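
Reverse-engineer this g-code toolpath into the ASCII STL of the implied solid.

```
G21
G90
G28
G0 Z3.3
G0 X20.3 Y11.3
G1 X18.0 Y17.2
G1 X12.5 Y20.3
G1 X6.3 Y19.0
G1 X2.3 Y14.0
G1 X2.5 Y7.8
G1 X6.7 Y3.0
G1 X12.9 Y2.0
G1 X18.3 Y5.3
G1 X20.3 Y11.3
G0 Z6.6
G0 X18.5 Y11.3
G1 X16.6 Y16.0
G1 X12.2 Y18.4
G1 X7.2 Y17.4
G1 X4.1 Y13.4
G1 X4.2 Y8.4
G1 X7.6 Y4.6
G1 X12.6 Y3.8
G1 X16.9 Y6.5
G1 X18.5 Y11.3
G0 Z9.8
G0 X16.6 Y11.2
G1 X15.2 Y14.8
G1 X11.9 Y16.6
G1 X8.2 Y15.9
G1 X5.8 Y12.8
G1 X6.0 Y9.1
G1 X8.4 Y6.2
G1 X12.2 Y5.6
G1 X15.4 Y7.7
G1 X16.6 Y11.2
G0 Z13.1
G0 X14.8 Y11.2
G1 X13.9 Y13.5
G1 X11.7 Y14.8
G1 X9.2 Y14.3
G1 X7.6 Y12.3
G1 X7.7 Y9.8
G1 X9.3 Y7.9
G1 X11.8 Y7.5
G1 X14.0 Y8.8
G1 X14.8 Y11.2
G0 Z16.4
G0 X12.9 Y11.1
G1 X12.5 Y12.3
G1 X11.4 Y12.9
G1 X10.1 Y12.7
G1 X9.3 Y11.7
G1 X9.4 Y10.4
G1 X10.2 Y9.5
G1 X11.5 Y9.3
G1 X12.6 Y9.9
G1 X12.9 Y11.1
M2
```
solid part
  facet normal 0.0000 0.0000 -1.0000
    outer loop
      vertex 12.8 22.1 0.0
      vertex 19.4 18.4 0.0
      vertex 22.2 11.4 0.0
    endloop
  endfacet
  facet normal 0.0000 0.0000 -1.0000
    outer loop
      vertex 5.3 20.6 0.0
      vertex 12.8 22.1 0.0
      vertex 22.2 11.4 0.0
    endloop
  endfacet
  facet normal 0.0000 0.0000 -1.0000
    outer loop
      vertex 0.6 14.6 0.0
      vertex 5.3 20.6 0.0
      vertex 22.2 11.4 0.0
    endloop
  endfacet
  facet normal 0.0000 0.0000 -1.0000
    outer loop
      vertex 0.8 7.1 0.0
      vertex 0.6 14.6 0.0
      vertex 22.2 11.4 0.0
    endloop
  endfacet
  facet normal 0.0000 0.0000 -1.0000
    outer loop
      vertex 5.8 1.4 0.0
      vertex 0.8 7.1 0.0
      vertex 22.2 11.4 0.0
    endloop
  endfacet
  facet normal 0.0000 0.0000 -1.0000
    outer loop
      vertex 13.3 0.2 0.0
      vertex 5.8 1.4 0.0
      vertex 22.2 11.4 0.0
    endloop
  endfacet
  facet normal 0.0000 0.0000 -1.0000
    outer loop
      vertex 19.8 4.2 0.0
      vertex 13.3 0.2 0.0
      vertex 22.2 11.4 0.0
    endloop
  endfacet
  facet normal 0.8208 0.3283 0.4675
    outer loop
      vertex 22.2 11.4 0.0
      vertex 19.4 18.4 0.0
      vertex 11.1 11.1 19.7
    endloop
  endfacet
  facet normal 0.4322 0.7710 0.4678
    outer loop
      vertex 19.4 18.4 0.0
      vertex 12.8 22.1 0.0
      vertex 11.1 11.1 19.7
    endloop
  endfacet
  facet normal -0.1732 0.8662 0.4687
    outer loop
      vertex 12.8 22.1 0.0
      vertex 5.3 20.6 0.0
      vertex 11.1 11.1 19.7
    endloop
  endfacet
  facet normal -0.6958 0.5451 0.4677
    outer loop
      vertex 5.3 20.6 0.0
      vertex 0.6 14.6 0.0
      vertex 11.1 11.1 19.7
    endloop
  endfacet
  facet normal -0.8840 -0.0236 0.4670
    outer loop
      vertex 0.6 14.6 0.0
      vertex 0.8 7.1 0.0
      vertex 11.1 11.1 19.7
    endloop
  endfacet
  facet normal -0.6651 -0.5834 0.4662
    outer loop
      vertex 0.8 7.1 0.0
      vertex 5.8 1.4 0.0
      vertex 11.1 11.1 19.7
    endloop
  endfacet
  facet normal -0.1397 -0.8729 0.4674
    outer loop
      vertex 5.8 1.4 0.0
      vertex 13.3 0.2 0.0
      vertex 11.1 11.1 19.7
    endloop
  endfacet
  facet normal 0.4631 -0.7526 0.4681
    outer loop
      vertex 13.3 0.2 0.0
      vertex 19.8 4.2 0.0
      vertex 11.1 11.1 19.7
    endloop
  endfacet
  facet normal 0.8383 -0.2794 0.4681
    outer loop
      vertex 19.8 4.2 0.0
      vertex 22.2 11.4 0.0
      vertex 11.1 11.1 19.7
    endloop
  endfacet
endsolid part

The G0 Z moves step by Δz≈3.3 mm. The G1 loops shrink linearly with z, so the solid tapers from its base footprint up to z≈19.7. Closing with a flat bottom cap and the tapered top and triangulating gives 16 facets — a regular 9-sided pyramid, base circumscribed radius ≈ 11.1 mm, apex at z ≈ 19.7 mm.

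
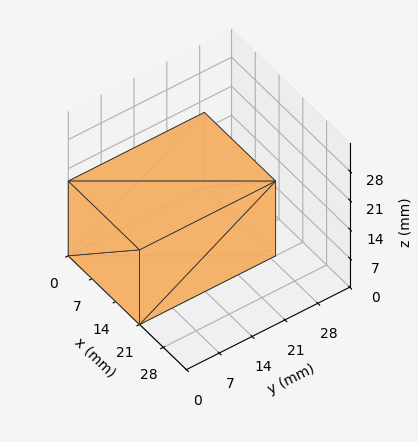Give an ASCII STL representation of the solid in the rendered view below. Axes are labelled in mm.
Reading the render: the shape is a rectangular box, roughly 21 × 29 mm footprint and 18 mm tall (dimensions read to the nearest mm from the axis ticks). For the STL, each face is triangulated and given an outward normal.

solid part
  facet normal 0.0000 0.0000 -1.0000
    outer loop
      vertex 21.00 29.00 0.00
      vertex 21.00 0.00 0.00
      vertex 0.00 0.00 0.00
    endloop
  endfacet
  facet normal 0.0000 0.0000 -1.0000
    outer loop
      vertex 0.00 29.00 0.00
      vertex 21.00 29.00 0.00
      vertex 0.00 0.00 0.00
    endloop
  endfacet
  facet normal 0.0000 0.0000 1.0000
    outer loop
      vertex 0.00 0.00 18.00
      vertex 21.00 0.00 18.00
      vertex 21.00 29.00 18.00
    endloop
  endfacet
  facet normal 0.0000 0.0000 1.0000
    outer loop
      vertex 0.00 0.00 18.00
      vertex 21.00 29.00 18.00
      vertex 0.00 29.00 18.00
    endloop
  endfacet
  facet normal 0.0000 -1.0000 0.0000
    outer loop
      vertex 0.00 0.00 0.00
      vertex 21.00 0.00 0.00
      vertex 21.00 0.00 18.00
    endloop
  endfacet
  facet normal 0.0000 -1.0000 0.0000
    outer loop
      vertex 0.00 0.00 0.00
      vertex 21.00 0.00 18.00
      vertex 0.00 0.00 18.00
    endloop
  endfacet
  facet normal 0.0000 1.0000 0.0000
    outer loop
      vertex 21.00 29.00 18.00
      vertex 21.00 29.00 0.00
      vertex 0.00 29.00 0.00
    endloop
  endfacet
  facet normal 0.0000 1.0000 0.0000
    outer loop
      vertex 0.00 29.00 18.00
      vertex 21.00 29.00 18.00
      vertex 0.00 29.00 0.00
    endloop
  endfacet
  facet normal -1.0000 0.0000 0.0000
    outer loop
      vertex 0.00 29.00 18.00
      vertex 0.00 29.00 0.00
      vertex 0.00 0.00 0.00
    endloop
  endfacet
  facet normal -1.0000 0.0000 0.0000
    outer loop
      vertex 0.00 0.00 18.00
      vertex 0.00 29.00 18.00
      vertex 0.00 0.00 0.00
    endloop
  endfacet
  facet normal 1.0000 0.0000 0.0000
    outer loop
      vertex 21.00 0.00 0.00
      vertex 21.00 29.00 0.00
      vertex 21.00 29.00 18.00
    endloop
  endfacet
  facet normal 1.0000 0.0000 0.0000
    outer loop
      vertex 21.00 0.00 0.00
      vertex 21.00 29.00 18.00
      vertex 21.00 0.00 18.00
    endloop
  endfacet
endsolid part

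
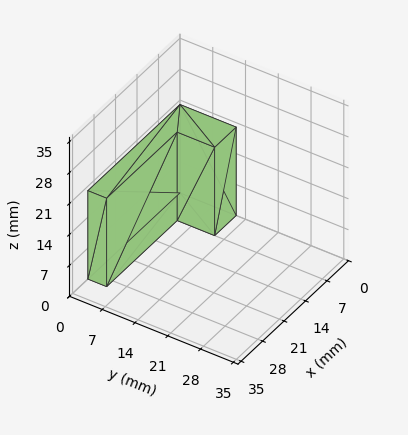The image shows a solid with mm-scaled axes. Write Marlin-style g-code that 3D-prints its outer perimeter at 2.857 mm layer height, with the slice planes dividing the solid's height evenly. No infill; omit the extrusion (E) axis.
Reading the render: the shape is an L-shaped prism: outer 30 × 12 mm, arm thicknesses ≈ 4 mm (horizontal) and 7 mm (vertical), extruded 20 mm in z (dimensions read to the nearest mm from the axis ticks). For the g-code, the solid's height is divided into equal slices at the stated Δz and each level perimeter traced with G1 moves after a G0 lift.

; perimeter-only toolpath
G21 ; units = mm
G90 ; absolute positioning
G28 ; home
; layer 1
G0 Z2.857
G0 X0.000 Y0.000
G1 X30.000 Y0.000
G1 X30.000 Y4.000
G1 X7.000 Y4.000
G1 X7.000 Y12.000
G1 X0.000 Y12.000
G1 X0.000 Y0.000
; layer 2
G0 Z5.714
G0 X0.000 Y0.000
G1 X30.000 Y0.000
G1 X30.000 Y4.000
G1 X7.000 Y4.000
G1 X7.000 Y12.000
G1 X0.000 Y12.000
G1 X0.000 Y0.000
; layer 3
G0 Z8.571
G0 X0.000 Y0.000
G1 X30.000 Y0.000
G1 X30.000 Y4.000
G1 X7.000 Y4.000
G1 X7.000 Y12.000
G1 X0.000 Y12.000
G1 X0.000 Y0.000
; layer 4
G0 Z11.429
G0 X0.000 Y0.000
G1 X30.000 Y0.000
G1 X30.000 Y4.000
G1 X7.000 Y4.000
G1 X7.000 Y12.000
G1 X0.000 Y12.000
G1 X0.000 Y0.000
; layer 5
G0 Z14.286
G0 X0.000 Y0.000
G1 X30.000 Y0.000
G1 X30.000 Y4.000
G1 X7.000 Y4.000
G1 X7.000 Y12.000
G1 X0.000 Y12.000
G1 X0.000 Y0.000
; layer 6
G0 Z17.143
G0 X0.000 Y0.000
G1 X30.000 Y0.000
G1 X30.000 Y4.000
G1 X7.000 Y4.000
G1 X7.000 Y12.000
G1 X0.000 Y12.000
G1 X0.000 Y0.000
; layer 7
G0 Z20.000
G0 X0.000 Y0.000
G1 X30.000 Y0.000
G1 X30.000 Y4.000
G1 X7.000 Y4.000
G1 X7.000 Y12.000
G1 X0.000 Y12.000
G1 X0.000 Y0.000
M2 ; end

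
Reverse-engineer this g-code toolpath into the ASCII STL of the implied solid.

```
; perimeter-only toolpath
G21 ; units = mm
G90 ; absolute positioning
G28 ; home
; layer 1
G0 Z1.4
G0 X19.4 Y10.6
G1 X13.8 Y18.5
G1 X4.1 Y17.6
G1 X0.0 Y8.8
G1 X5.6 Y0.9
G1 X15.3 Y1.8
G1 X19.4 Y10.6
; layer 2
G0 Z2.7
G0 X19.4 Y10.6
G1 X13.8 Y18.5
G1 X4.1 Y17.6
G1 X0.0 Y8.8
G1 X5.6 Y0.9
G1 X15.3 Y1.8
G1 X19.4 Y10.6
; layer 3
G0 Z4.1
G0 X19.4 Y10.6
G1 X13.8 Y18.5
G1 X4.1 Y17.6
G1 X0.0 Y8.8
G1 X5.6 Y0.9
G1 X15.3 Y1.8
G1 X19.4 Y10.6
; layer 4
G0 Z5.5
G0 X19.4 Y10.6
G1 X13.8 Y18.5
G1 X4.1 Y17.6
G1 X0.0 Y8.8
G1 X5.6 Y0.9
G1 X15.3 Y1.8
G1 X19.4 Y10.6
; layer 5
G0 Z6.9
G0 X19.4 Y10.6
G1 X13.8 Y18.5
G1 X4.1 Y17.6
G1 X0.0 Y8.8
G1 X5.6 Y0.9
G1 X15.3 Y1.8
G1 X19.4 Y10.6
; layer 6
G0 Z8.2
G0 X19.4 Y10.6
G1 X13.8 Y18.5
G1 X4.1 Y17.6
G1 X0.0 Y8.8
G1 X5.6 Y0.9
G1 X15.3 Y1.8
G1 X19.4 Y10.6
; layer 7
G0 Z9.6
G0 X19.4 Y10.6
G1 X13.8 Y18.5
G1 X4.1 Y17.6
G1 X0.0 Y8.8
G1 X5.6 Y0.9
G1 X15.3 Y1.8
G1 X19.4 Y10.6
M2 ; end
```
solid part
  facet normal 0.0000 0.0000 -1.0000
    outer loop
      vertex 4.1 17.6 0.0
      vertex 13.8 18.5 0.0
      vertex 19.4 10.6 0.0
    endloop
  endfacet
  facet normal 0.0000 0.0000 -1.0000
    outer loop
      vertex 0.0 8.8 0.0
      vertex 4.1 17.6 0.0
      vertex 19.4 10.6 0.0
    endloop
  endfacet
  facet normal 0.0000 0.0000 -1.0000
    outer loop
      vertex 5.6 0.9 0.0
      vertex 0.0 8.8 0.0
      vertex 19.4 10.6 0.0
    endloop
  endfacet
  facet normal 0.0000 0.0000 -1.0000
    outer loop
      vertex 15.3 1.8 0.0
      vertex 5.6 0.9 0.0
      vertex 19.4 10.6 0.0
    endloop
  endfacet
  facet normal 0.0000 0.0000 1.0000
    outer loop
      vertex 19.4 10.6 9.6
      vertex 13.8 18.5 9.6
      vertex 4.1 17.6 9.6
    endloop
  endfacet
  facet normal 0.0000 0.0000 1.0000
    outer loop
      vertex 19.4 10.6 9.6
      vertex 4.1 17.6 9.6
      vertex 0.0 8.8 9.6
    endloop
  endfacet
  facet normal 0.0000 0.0000 1.0000
    outer loop
      vertex 19.4 10.6 9.6
      vertex 0.0 8.8 9.6
      vertex 5.6 0.9 9.6
    endloop
  endfacet
  facet normal 0.0000 0.0000 1.0000
    outer loop
      vertex 19.4 10.6 9.6
      vertex 5.6 0.9 9.6
      vertex 15.3 1.8 9.6
    endloop
  endfacet
  facet normal 0.8158 0.5783 0.0000
    outer loop
      vertex 19.4 10.6 0.0
      vertex 13.8 18.5 0.0
      vertex 13.8 18.5 9.6
    endloop
  endfacet
  facet normal 0.8158 0.5783 0.0000
    outer loop
      vertex 19.4 10.6 0.0
      vertex 13.8 18.5 9.6
      vertex 19.4 10.6 9.6
    endloop
  endfacet
  facet normal -0.0924 0.9957 0.0000
    outer loop
      vertex 13.8 18.5 0.0
      vertex 4.1 17.6 0.0
      vertex 4.1 17.6 9.6
    endloop
  endfacet
  facet normal -0.0924 0.9957 0.0000
    outer loop
      vertex 13.8 18.5 0.0
      vertex 4.1 17.6 9.6
      vertex 13.8 18.5 9.6
    endloop
  endfacet
  facet normal -0.9064 0.4223 0.0000
    outer loop
      vertex 4.1 17.6 0.0
      vertex 0.0 8.8 0.0
      vertex 0.0 8.8 9.6
    endloop
  endfacet
  facet normal -0.9064 0.4223 0.0000
    outer loop
      vertex 4.1 17.6 0.0
      vertex 0.0 8.8 9.6
      vertex 4.1 17.6 9.6
    endloop
  endfacet
  facet normal -0.8158 -0.5783 0.0000
    outer loop
      vertex 0.0 8.8 0.0
      vertex 5.6 0.9 0.0
      vertex 5.6 0.9 9.6
    endloop
  endfacet
  facet normal -0.8158 -0.5783 0.0000
    outer loop
      vertex 0.0 8.8 0.0
      vertex 5.6 0.9 9.6
      vertex 0.0 8.8 9.6
    endloop
  endfacet
  facet normal 0.0924 -0.9957 0.0000
    outer loop
      vertex 5.6 0.9 0.0
      vertex 15.3 1.8 0.0
      vertex 15.3 1.8 9.6
    endloop
  endfacet
  facet normal 0.0924 -0.9957 0.0000
    outer loop
      vertex 5.6 0.9 0.0
      vertex 15.3 1.8 9.6
      vertex 5.6 0.9 9.6
    endloop
  endfacet
  facet normal 0.9064 -0.4223 0.0000
    outer loop
      vertex 15.3 1.8 0.0
      vertex 19.4 10.6 0.0
      vertex 19.4 10.6 9.6
    endloop
  endfacet
  facet normal 0.9064 -0.4223 0.0000
    outer loop
      vertex 15.3 1.8 0.0
      vertex 19.4 10.6 9.6
      vertex 15.3 1.8 9.6
    endloop
  endfacet
endsolid part

The G0 Z moves step by Δz≈1.4 mm. Every layer's G1 loop is the same polygon, so the solid is a straight extrusion of it from z=0 to z≈9.6. Closing with flat bottom and top caps and triangulating gives 20 facets — a regular 6-sided prism (a cylinder approximated with 6 flat sides), circumscribed radius ≈ 9.7 mm, height ≈ 9.6 mm.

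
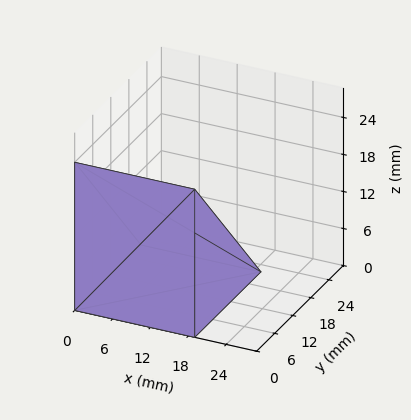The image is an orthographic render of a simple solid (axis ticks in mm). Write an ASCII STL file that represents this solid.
Reading the render: the shape is a wedge (ramp): 19 × 22 mm base, rising to 24 mm along the y=0 edge and sloping linearly to z=0 at y=22 (dimensions read to the nearest mm from the axis ticks). For the STL, each face is triangulated and given an outward normal.

solid part
  facet normal 0.0000 0.0000 -1.0000
    outer loop
      vertex 19.00 22.00 0.00
      vertex 19.00 0.00 0.00
      vertex 0.00 0.00 0.00
    endloop
  endfacet
  facet normal 0.0000 0.0000 -1.0000
    outer loop
      vertex 0.00 22.00 0.00
      vertex 19.00 22.00 0.00
      vertex 0.00 0.00 0.00
    endloop
  endfacet
  facet normal 0.0000 -1.0000 0.0000
    outer loop
      vertex 0.00 0.00 0.00
      vertex 19.00 0.00 0.00
      vertex 19.00 0.00 24.00
    endloop
  endfacet
  facet normal 0.0000 -1.0000 0.0000
    outer loop
      vertex 0.00 0.00 0.00
      vertex 19.00 0.00 24.00
      vertex 0.00 0.00 24.00
    endloop
  endfacet
  facet normal 0.0000 0.7372 0.6757
    outer loop
      vertex 0.00 0.00 24.00
      vertex 19.00 0.00 24.00
      vertex 19.00 22.00 0.00
    endloop
  endfacet
  facet normal 0.0000 0.7372 0.6757
    outer loop
      vertex 0.00 0.00 24.00
      vertex 19.00 22.00 0.00
      vertex 0.00 22.00 0.00
    endloop
  endfacet
  facet normal -1.0000 0.0000 0.0000
    outer loop
      vertex 0.00 0.00 24.00
      vertex 0.00 22.00 0.00
      vertex 0.00 0.00 0.00
    endloop
  endfacet
  facet normal 1.0000 0.0000 0.0000
    outer loop
      vertex 19.00 0.00 0.00
      vertex 19.00 22.00 0.00
      vertex 19.00 0.00 24.00
    endloop
  endfacet
endsolid part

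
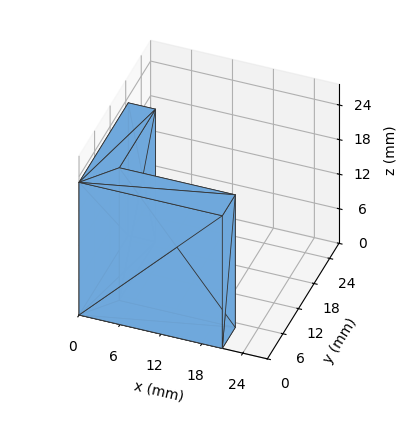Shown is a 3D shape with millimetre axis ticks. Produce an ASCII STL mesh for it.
Reading the render: the shape is an L-shaped prism: outer 21 × 19 mm, arm thicknesses ≈ 5 mm (horizontal) and 4 mm (vertical), extruded 23 mm in z (dimensions read to the nearest mm from the axis ticks). For the STL, each face is triangulated and given an outward normal.

solid part
  facet normal 0.0000 0.0000 -1.0000
    outer loop
      vertex 21.0 5.0 0.0
      vertex 21.0 0.0 0.0
      vertex 0.0 0.0 0.0
    endloop
  endfacet
  facet normal 0.0000 0.0000 -1.0000
    outer loop
      vertex 4.0 5.0 0.0
      vertex 21.0 5.0 0.0
      vertex 0.0 0.0 0.0
    endloop
  endfacet
  facet normal 0.0000 0.0000 -1.0000
    outer loop
      vertex 4.0 19.0 0.0
      vertex 4.0 5.0 0.0
      vertex 0.0 0.0 0.0
    endloop
  endfacet
  facet normal 0.0000 0.0000 -1.0000
    outer loop
      vertex 0.0 19.0 0.0
      vertex 4.0 19.0 0.0
      vertex 0.0 0.0 0.0
    endloop
  endfacet
  facet normal 0.0000 0.0000 1.0000
    outer loop
      vertex 0.0 0.0 23.0
      vertex 21.0 0.0 23.0
      vertex 21.0 5.0 23.0
    endloop
  endfacet
  facet normal 0.0000 0.0000 1.0000
    outer loop
      vertex 0.0 0.0 23.0
      vertex 21.0 5.0 23.0
      vertex 4.0 5.0 23.0
    endloop
  endfacet
  facet normal 0.0000 0.0000 1.0000
    outer loop
      vertex 0.0 0.0 23.0
      vertex 4.0 5.0 23.0
      vertex 4.0 19.0 23.0
    endloop
  endfacet
  facet normal 0.0000 0.0000 1.0000
    outer loop
      vertex 0.0 0.0 23.0
      vertex 4.0 19.0 23.0
      vertex 0.0 19.0 23.0
    endloop
  endfacet
  facet normal 0.0000 -1.0000 0.0000
    outer loop
      vertex 0.0 0.0 0.0
      vertex 21.0 0.0 0.0
      vertex 21.0 0.0 23.0
    endloop
  endfacet
  facet normal 0.0000 -1.0000 0.0000
    outer loop
      vertex 0.0 0.0 0.0
      vertex 21.0 0.0 23.0
      vertex 0.0 0.0 23.0
    endloop
  endfacet
  facet normal 1.0000 0.0000 0.0000
    outer loop
      vertex 21.0 0.0 0.0
      vertex 21.0 5.0 0.0
      vertex 21.0 5.0 23.0
    endloop
  endfacet
  facet normal 1.0000 0.0000 0.0000
    outer loop
      vertex 21.0 0.0 0.0
      vertex 21.0 5.0 23.0
      vertex 21.0 0.0 23.0
    endloop
  endfacet
  facet normal 0.0000 1.0000 0.0000
    outer loop
      vertex 21.0 5.0 0.0
      vertex 4.0 5.0 0.0
      vertex 4.0 5.0 23.0
    endloop
  endfacet
  facet normal 0.0000 1.0000 0.0000
    outer loop
      vertex 21.0 5.0 0.0
      vertex 4.0 5.0 23.0
      vertex 21.0 5.0 23.0
    endloop
  endfacet
  facet normal 1.0000 0.0000 0.0000
    outer loop
      vertex 4.0 5.0 0.0
      vertex 4.0 19.0 0.0
      vertex 4.0 19.0 23.0
    endloop
  endfacet
  facet normal 1.0000 0.0000 0.0000
    outer loop
      vertex 4.0 5.0 0.0
      vertex 4.0 19.0 23.0
      vertex 4.0 5.0 23.0
    endloop
  endfacet
  facet normal 0.0000 1.0000 0.0000
    outer loop
      vertex 4.0 19.0 0.0
      vertex 0.0 19.0 0.0
      vertex 0.0 19.0 23.0
    endloop
  endfacet
  facet normal 0.0000 1.0000 0.0000
    outer loop
      vertex 4.0 19.0 0.0
      vertex 0.0 19.0 23.0
      vertex 4.0 19.0 23.0
    endloop
  endfacet
  facet normal -1.0000 0.0000 0.0000
    outer loop
      vertex 0.0 19.0 0.0
      vertex 0.0 0.0 0.0
      vertex 0.0 0.0 23.0
    endloop
  endfacet
  facet normal -1.0000 0.0000 0.0000
    outer loop
      vertex 0.0 19.0 0.0
      vertex 0.0 0.0 23.0
      vertex 0.0 19.0 23.0
    endloop
  endfacet
endsolid part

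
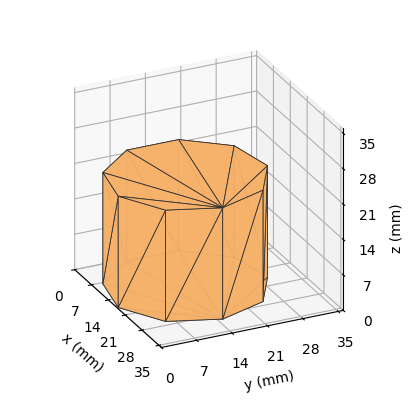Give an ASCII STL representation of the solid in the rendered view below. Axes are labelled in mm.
Reading the render: the shape is a regular 9-sided prism (a cylinder approximated with 9 flat sides), circumscribed radius ≈ 15 mm, height ≈ 22 mm (dimensions read to the nearest mm from the axis ticks). For the STL, each face is triangulated and given an outward normal.

solid part
  facet normal 0.0000 0.0000 -1.0000
    outer loop
      vertex 17.605 29.772 0.000
      vertex 26.491 24.642 0.000
      vertex 30.000 15.000 0.000
    endloop
  endfacet
  facet normal 0.0000 0.0000 -1.0000
    outer loop
      vertex 7.500 27.990 0.000
      vertex 17.605 29.772 0.000
      vertex 30.000 15.000 0.000
    endloop
  endfacet
  facet normal 0.0000 0.0000 -1.0000
    outer loop
      vertex 0.905 20.130 0.000
      vertex 7.500 27.990 0.000
      vertex 30.000 15.000 0.000
    endloop
  endfacet
  facet normal 0.0000 0.0000 -1.0000
    outer loop
      vertex 0.905 9.870 0.000
      vertex 0.905 20.130 0.000
      vertex 30.000 15.000 0.000
    endloop
  endfacet
  facet normal 0.0000 0.0000 -1.0000
    outer loop
      vertex 7.500 2.010 0.000
      vertex 0.905 9.870 0.000
      vertex 30.000 15.000 0.000
    endloop
  endfacet
  facet normal 0.0000 0.0000 -1.0000
    outer loop
      vertex 17.605 0.228 0.000
      vertex 7.500 2.010 0.000
      vertex 30.000 15.000 0.000
    endloop
  endfacet
  facet normal 0.0000 0.0000 -1.0000
    outer loop
      vertex 26.491 5.358 0.000
      vertex 17.605 0.228 0.000
      vertex 30.000 15.000 0.000
    endloop
  endfacet
  facet normal 0.0000 0.0000 1.0000
    outer loop
      vertex 30.000 15.000 22.000
      vertex 26.491 24.642 22.000
      vertex 17.605 29.772 22.000
    endloop
  endfacet
  facet normal 0.0000 0.0000 1.0000
    outer loop
      vertex 30.000 15.000 22.000
      vertex 17.605 29.772 22.000
      vertex 7.500 27.990 22.000
    endloop
  endfacet
  facet normal 0.0000 0.0000 1.0000
    outer loop
      vertex 30.000 15.000 22.000
      vertex 7.500 27.990 22.000
      vertex 0.905 20.130 22.000
    endloop
  endfacet
  facet normal 0.0000 0.0000 1.0000
    outer loop
      vertex 30.000 15.000 22.000
      vertex 0.905 20.130 22.000
      vertex 0.905 9.870 22.000
    endloop
  endfacet
  facet normal 0.0000 0.0000 1.0000
    outer loop
      vertex 30.000 15.000 22.000
      vertex 0.905 9.870 22.000
      vertex 7.500 2.010 22.000
    endloop
  endfacet
  facet normal 0.0000 0.0000 1.0000
    outer loop
      vertex 30.000 15.000 22.000
      vertex 7.500 2.010 22.000
      vertex 17.605 0.228 22.000
    endloop
  endfacet
  facet normal 0.0000 0.0000 1.0000
    outer loop
      vertex 30.000 15.000 22.000
      vertex 17.605 0.228 22.000
      vertex 26.491 5.358 22.000
    endloop
  endfacet
  facet normal 0.9397 0.3420 0.0000
    outer loop
      vertex 30.000 15.000 0.000
      vertex 26.491 24.642 0.000
      vertex 26.491 24.642 22.000
    endloop
  endfacet
  facet normal 0.9397 0.3420 0.0000
    outer loop
      vertex 30.000 15.000 0.000
      vertex 26.491 24.642 22.000
      vertex 30.000 15.000 22.000
    endloop
  endfacet
  facet normal 0.5000 0.8660 0.0000
    outer loop
      vertex 26.491 24.642 0.000
      vertex 17.605 29.772 0.000
      vertex 17.605 29.772 22.000
    endloop
  endfacet
  facet normal 0.5000 0.8660 0.0000
    outer loop
      vertex 26.491 24.642 0.000
      vertex 17.605 29.772 22.000
      vertex 26.491 24.642 22.000
    endloop
  endfacet
  facet normal -0.1737 0.9848 0.0000
    outer loop
      vertex 17.605 29.772 0.000
      vertex 7.500 27.990 0.000
      vertex 7.500 27.990 22.000
    endloop
  endfacet
  facet normal -0.1737 0.9848 0.0000
    outer loop
      vertex 17.605 29.772 0.000
      vertex 7.500 27.990 22.000
      vertex 17.605 29.772 22.000
    endloop
  endfacet
  facet normal -0.7661 0.6428 0.0000
    outer loop
      vertex 7.500 27.990 0.000
      vertex 0.905 20.130 0.000
      vertex 0.905 20.130 22.000
    endloop
  endfacet
  facet normal -0.7661 0.6428 0.0000
    outer loop
      vertex 7.500 27.990 0.000
      vertex 0.905 20.130 22.000
      vertex 7.500 27.990 22.000
    endloop
  endfacet
  facet normal -1.0000 0.0000 0.0000
    outer loop
      vertex 0.905 20.130 0.000
      vertex 0.905 9.870 0.000
      vertex 0.905 9.870 22.000
    endloop
  endfacet
  facet normal -1.0000 0.0000 0.0000
    outer loop
      vertex 0.905 20.130 0.000
      vertex 0.905 9.870 22.000
      vertex 0.905 20.130 22.000
    endloop
  endfacet
  facet normal -0.7661 -0.6428 0.0000
    outer loop
      vertex 0.905 9.870 0.000
      vertex 7.500 2.010 0.000
      vertex 7.500 2.010 22.000
    endloop
  endfacet
  facet normal -0.7661 -0.6428 0.0000
    outer loop
      vertex 0.905 9.870 0.000
      vertex 7.500 2.010 22.000
      vertex 0.905 9.870 22.000
    endloop
  endfacet
  facet normal -0.1737 -0.9848 0.0000
    outer loop
      vertex 7.500 2.010 0.000
      vertex 17.605 0.228 0.000
      vertex 17.605 0.228 22.000
    endloop
  endfacet
  facet normal -0.1737 -0.9848 0.0000
    outer loop
      vertex 7.500 2.010 0.000
      vertex 17.605 0.228 22.000
      vertex 7.500 2.010 22.000
    endloop
  endfacet
  facet normal 0.5000 -0.8660 0.0000
    outer loop
      vertex 17.605 0.228 0.000
      vertex 26.491 5.358 0.000
      vertex 26.491 5.358 22.000
    endloop
  endfacet
  facet normal 0.5000 -0.8660 0.0000
    outer loop
      vertex 17.605 0.228 0.000
      vertex 26.491 5.358 22.000
      vertex 17.605 0.228 22.000
    endloop
  endfacet
  facet normal 0.9397 -0.3420 0.0000
    outer loop
      vertex 26.491 5.358 0.000
      vertex 30.000 15.000 0.000
      vertex 30.000 15.000 22.000
    endloop
  endfacet
  facet normal 0.9397 -0.3420 0.0000
    outer loop
      vertex 26.491 5.358 0.000
      vertex 30.000 15.000 22.000
      vertex 26.491 5.358 22.000
    endloop
  endfacet
endsolid part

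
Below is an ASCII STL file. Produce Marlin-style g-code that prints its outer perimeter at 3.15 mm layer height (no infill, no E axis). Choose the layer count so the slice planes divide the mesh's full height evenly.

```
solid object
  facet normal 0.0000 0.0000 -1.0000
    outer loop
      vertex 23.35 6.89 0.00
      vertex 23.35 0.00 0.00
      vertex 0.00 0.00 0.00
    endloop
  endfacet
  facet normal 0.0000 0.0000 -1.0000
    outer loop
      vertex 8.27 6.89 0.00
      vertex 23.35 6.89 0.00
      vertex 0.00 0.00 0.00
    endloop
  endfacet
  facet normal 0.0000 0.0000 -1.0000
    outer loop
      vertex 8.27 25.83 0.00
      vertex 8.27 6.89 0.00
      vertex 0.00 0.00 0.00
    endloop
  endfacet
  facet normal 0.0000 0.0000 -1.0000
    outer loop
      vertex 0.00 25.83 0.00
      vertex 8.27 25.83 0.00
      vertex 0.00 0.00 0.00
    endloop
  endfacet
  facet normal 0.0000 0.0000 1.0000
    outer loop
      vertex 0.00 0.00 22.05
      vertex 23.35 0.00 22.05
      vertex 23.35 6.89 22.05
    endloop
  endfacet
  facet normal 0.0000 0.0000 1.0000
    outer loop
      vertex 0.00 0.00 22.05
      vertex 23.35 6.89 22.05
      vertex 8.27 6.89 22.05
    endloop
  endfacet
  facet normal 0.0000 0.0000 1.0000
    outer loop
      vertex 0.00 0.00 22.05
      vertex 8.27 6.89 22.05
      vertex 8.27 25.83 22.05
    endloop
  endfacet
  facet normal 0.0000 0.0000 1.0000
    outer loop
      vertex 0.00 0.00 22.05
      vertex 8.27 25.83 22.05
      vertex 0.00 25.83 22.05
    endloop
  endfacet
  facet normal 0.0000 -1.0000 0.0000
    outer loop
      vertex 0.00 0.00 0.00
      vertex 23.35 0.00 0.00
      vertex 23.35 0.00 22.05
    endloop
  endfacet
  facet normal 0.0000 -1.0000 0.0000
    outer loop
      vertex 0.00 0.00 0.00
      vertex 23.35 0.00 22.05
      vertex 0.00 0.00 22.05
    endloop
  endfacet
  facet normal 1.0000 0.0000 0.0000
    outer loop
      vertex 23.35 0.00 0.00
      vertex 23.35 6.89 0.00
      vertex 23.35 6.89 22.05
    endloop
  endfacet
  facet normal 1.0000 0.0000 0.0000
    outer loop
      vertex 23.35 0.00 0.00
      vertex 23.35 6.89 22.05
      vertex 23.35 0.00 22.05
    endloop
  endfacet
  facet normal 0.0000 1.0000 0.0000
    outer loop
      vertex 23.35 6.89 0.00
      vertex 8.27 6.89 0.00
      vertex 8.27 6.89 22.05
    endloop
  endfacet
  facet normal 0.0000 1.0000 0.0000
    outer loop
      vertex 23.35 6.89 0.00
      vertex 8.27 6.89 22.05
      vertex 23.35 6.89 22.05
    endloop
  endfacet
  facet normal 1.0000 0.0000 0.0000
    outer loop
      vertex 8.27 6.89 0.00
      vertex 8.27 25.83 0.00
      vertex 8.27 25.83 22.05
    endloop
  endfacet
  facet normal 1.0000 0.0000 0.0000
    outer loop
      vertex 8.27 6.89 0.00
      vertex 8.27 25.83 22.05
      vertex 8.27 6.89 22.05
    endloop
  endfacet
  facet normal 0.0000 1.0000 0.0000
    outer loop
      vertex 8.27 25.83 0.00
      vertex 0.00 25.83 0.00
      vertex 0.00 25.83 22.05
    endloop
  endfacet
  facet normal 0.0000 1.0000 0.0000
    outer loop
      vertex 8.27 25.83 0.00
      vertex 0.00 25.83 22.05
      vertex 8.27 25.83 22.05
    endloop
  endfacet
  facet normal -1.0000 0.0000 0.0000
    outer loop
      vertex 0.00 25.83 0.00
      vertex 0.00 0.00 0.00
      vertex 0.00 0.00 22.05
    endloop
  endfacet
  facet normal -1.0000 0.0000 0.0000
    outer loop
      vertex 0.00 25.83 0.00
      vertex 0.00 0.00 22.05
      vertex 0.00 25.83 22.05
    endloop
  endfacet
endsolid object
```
; perimeter-only toolpath
G21 ; units = mm
G90 ; absolute positioning
G28 ; home
; layer 1
G0 Z3.15
G0 X0.00 Y0.00
G1 X23.35 Y0.00
G1 X23.35 Y6.89
G1 X8.27 Y6.89
G1 X8.27 Y25.83
G1 X0.00 Y25.83
G1 X0.00 Y0.00
; layer 2
G0 Z6.30
G0 X0.00 Y0.00
G1 X23.35 Y0.00
G1 X23.35 Y6.89
G1 X8.27 Y6.89
G1 X8.27 Y25.83
G1 X0.00 Y25.83
G1 X0.00 Y0.00
; layer 3
G0 Z9.45
G0 X0.00 Y0.00
G1 X23.35 Y0.00
G1 X23.35 Y6.89
G1 X8.27 Y6.89
G1 X8.27 Y25.83
G1 X0.00 Y25.83
G1 X0.00 Y0.00
; layer 4
G0 Z12.60
G0 X0.00 Y0.00
G1 X23.35 Y0.00
G1 X23.35 Y6.89
G1 X8.27 Y6.89
G1 X8.27 Y25.83
G1 X0.00 Y25.83
G1 X0.00 Y0.00
; layer 5
G0 Z15.75
G0 X0.00 Y0.00
G1 X23.35 Y0.00
G1 X23.35 Y6.89
G1 X8.27 Y6.89
G1 X8.27 Y25.83
G1 X0.00 Y25.83
G1 X0.00 Y0.00
; layer 6
G0 Z18.90
G0 X0.00 Y0.00
G1 X23.35 Y0.00
G1 X23.35 Y6.89
G1 X8.27 Y6.89
G1 X8.27 Y25.83
G1 X0.00 Y25.83
G1 X0.00 Y0.00
; layer 7
G0 Z22.05
G0 X0.00 Y0.00
G1 X23.35 Y0.00
G1 X23.35 Y6.89
G1 X8.27 Y6.89
G1 X8.27 Y25.83
G1 X0.00 Y25.83
G1 X0.00 Y0.00
M2 ; end

The solid is an L-shaped prism: outer 23.4 × 25.8 mm, arm thicknesses ≈ 6.89 mm (horizontal) and 8.27 mm (vertical), extruded 22.1 mm in z. Slicing at Δz = 3.15 mm — 7 equal slices spanning the solid's height, so layer i sits at z = i·h/7 — gives 7 non-empty perimeters. Each is a 6-segment closed polygon; G0 lifts to the layer z and rapids to the start vertex, then G1 traces the edges.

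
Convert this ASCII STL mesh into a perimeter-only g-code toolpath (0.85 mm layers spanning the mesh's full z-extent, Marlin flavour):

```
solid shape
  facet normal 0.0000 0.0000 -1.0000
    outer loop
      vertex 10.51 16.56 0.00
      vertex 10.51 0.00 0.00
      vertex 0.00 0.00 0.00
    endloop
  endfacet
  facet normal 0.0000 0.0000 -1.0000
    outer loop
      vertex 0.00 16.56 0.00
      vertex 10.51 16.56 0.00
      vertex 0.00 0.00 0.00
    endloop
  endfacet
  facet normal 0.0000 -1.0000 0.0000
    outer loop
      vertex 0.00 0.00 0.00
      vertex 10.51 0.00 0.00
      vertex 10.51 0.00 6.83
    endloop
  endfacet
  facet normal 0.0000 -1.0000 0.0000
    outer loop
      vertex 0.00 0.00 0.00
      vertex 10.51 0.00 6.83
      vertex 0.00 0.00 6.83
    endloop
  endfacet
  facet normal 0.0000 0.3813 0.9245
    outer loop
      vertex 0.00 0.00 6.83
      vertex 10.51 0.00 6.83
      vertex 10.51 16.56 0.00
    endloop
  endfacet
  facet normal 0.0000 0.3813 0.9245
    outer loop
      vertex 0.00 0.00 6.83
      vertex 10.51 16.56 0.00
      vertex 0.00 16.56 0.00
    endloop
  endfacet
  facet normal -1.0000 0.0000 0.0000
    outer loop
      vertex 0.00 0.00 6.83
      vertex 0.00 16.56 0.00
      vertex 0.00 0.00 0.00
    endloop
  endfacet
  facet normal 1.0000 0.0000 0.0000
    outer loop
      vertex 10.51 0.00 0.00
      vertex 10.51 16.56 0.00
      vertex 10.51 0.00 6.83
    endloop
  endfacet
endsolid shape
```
; perimeter-only toolpath
G21 ; units = mm
G90 ; absolute positioning
G28 ; home
; layer 1
G0 Z0.85
G0 X0.00 Y0.00
G1 X10.51 Y0.00
G1 X10.51 Y14.49
G1 X0.00 Y14.49
G1 X0.00 Y0.00
; layer 2
G0 Z1.71
G0 X0.00 Y0.00
G1 X10.51 Y0.00
G1 X10.51 Y12.42
G1 X0.00 Y12.42
G1 X0.00 Y0.00
; layer 3
G0 Z2.56
G0 X0.00 Y0.00
G1 X10.51 Y0.00
G1 X10.51 Y10.35
G1 X0.00 Y10.35
G1 X0.00 Y0.00
; layer 4
G0 Z3.42
G0 X0.00 Y0.00
G1 X10.51 Y0.00
G1 X10.51 Y8.28
G1 X0.00 Y8.28
G1 X0.00 Y0.00
; layer 5
G0 Z4.27
G0 X0.00 Y0.00
G1 X10.51 Y0.00
G1 X10.51 Y6.21
G1 X0.00 Y6.21
G1 X0.00 Y0.00
; layer 6
G0 Z5.12
G0 X0.00 Y0.00
G1 X10.51 Y0.00
G1 X10.51 Y4.14
G1 X0.00 Y4.14
G1 X0.00 Y0.00
; layer 7
G0 Z5.98
G0 X0.00 Y0.00
G1 X10.51 Y0.00
G1 X10.51 Y2.07
G1 X0.00 Y2.07
G1 X0.00 Y0.00
M2 ; end

The solid is a wedge (ramp): 10.5 × 16.6 mm base, rising to 6.83 mm along the y=0 edge and sloping linearly to z=0 at y=16.6. Slicing at Δz = 0.85 mm — 8 equal slices spanning the solid's height, so layer i sits at z = i·h/8 — gives 7 non-empty perimeters. Each is a 4-segment closed polygon; G0 lifts to the layer z and rapids to the start vertex, then G1 traces the edges. The cross-section shrinks linearly with z (the slice at the apex is degenerate and omitted).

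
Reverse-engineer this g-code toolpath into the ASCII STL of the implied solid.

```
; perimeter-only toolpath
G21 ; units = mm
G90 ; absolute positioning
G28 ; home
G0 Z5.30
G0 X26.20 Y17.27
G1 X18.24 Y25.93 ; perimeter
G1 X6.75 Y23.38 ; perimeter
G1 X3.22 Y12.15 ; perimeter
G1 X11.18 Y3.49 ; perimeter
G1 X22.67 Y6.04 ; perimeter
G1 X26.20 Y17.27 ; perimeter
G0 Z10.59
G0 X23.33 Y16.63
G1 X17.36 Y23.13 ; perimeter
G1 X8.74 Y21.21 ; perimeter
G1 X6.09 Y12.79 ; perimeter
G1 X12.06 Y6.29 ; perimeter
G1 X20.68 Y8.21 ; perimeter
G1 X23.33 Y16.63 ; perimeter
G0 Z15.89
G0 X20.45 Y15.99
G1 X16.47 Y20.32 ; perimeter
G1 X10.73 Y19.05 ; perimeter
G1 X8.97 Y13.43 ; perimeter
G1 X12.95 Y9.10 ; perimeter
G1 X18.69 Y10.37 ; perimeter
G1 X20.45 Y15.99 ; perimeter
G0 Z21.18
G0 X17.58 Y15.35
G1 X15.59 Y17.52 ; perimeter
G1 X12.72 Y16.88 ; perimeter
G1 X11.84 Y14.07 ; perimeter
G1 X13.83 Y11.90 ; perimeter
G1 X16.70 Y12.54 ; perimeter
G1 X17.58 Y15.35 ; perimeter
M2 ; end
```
solid part
  facet normal 0.0000 0.0000 -1.0000
    outer loop
      vertex 4.76 25.55 0.00
      vertex 19.12 28.74 0.00
      vertex 29.07 17.91 0.00
    endloop
  endfacet
  facet normal 0.0000 0.0000 -1.0000
    outer loop
      vertex 0.35 11.51 0.00
      vertex 4.76 25.55 0.00
      vertex 29.07 17.91 0.00
    endloop
  endfacet
  facet normal 0.0000 0.0000 -1.0000
    outer loop
      vertex 10.30 0.68 0.00
      vertex 0.35 11.51 0.00
      vertex 29.07 17.91 0.00
    endloop
  endfacet
  facet normal 0.0000 0.0000 -1.0000
    outer loop
      vertex 24.66 3.87 0.00
      vertex 10.30 0.68 0.00
      vertex 29.07 17.91 0.00
    endloop
  endfacet
  facet normal 0.6636 0.6097 0.4335
    outer loop
      vertex 29.07 17.91 0.00
      vertex 19.12 28.74 0.00
      vertex 14.71 14.71 26.48
    endloop
  endfacet
  facet normal -0.1954 0.8797 0.4335
    outer loop
      vertex 19.12 28.74 0.00
      vertex 4.76 25.55 0.00
      vertex 14.71 14.71 26.48
    endloop
  endfacet
  facet normal -0.8597 0.2700 0.4336
    outer loop
      vertex 4.76 25.55 0.00
      vertex 0.35 11.51 0.00
      vertex 14.71 14.71 26.48
    endloop
  endfacet
  facet normal -0.6636 -0.6097 0.4335
    outer loop
      vertex 0.35 11.51 0.00
      vertex 10.30 0.68 0.00
      vertex 14.71 14.71 26.48
    endloop
  endfacet
  facet normal 0.1954 -0.8797 0.4335
    outer loop
      vertex 10.30 0.68 0.00
      vertex 24.66 3.87 0.00
      vertex 14.71 14.71 26.48
    endloop
  endfacet
  facet normal 0.8597 -0.2700 0.4336
    outer loop
      vertex 24.66 3.87 0.00
      vertex 29.07 17.91 0.00
      vertex 14.71 14.71 26.48
    endloop
  endfacet
endsolid part

The G0 Z moves step by Δz≈5.30 mm. The G1 loops shrink linearly with z, so the solid tapers from its base footprint up to z≈26.5. Closing with a flat bottom cap and the tapered top and triangulating gives 10 facets — a regular 6-sided pyramid, base circumscribed radius ≈ 14.7 mm, apex at z ≈ 26.5 mm.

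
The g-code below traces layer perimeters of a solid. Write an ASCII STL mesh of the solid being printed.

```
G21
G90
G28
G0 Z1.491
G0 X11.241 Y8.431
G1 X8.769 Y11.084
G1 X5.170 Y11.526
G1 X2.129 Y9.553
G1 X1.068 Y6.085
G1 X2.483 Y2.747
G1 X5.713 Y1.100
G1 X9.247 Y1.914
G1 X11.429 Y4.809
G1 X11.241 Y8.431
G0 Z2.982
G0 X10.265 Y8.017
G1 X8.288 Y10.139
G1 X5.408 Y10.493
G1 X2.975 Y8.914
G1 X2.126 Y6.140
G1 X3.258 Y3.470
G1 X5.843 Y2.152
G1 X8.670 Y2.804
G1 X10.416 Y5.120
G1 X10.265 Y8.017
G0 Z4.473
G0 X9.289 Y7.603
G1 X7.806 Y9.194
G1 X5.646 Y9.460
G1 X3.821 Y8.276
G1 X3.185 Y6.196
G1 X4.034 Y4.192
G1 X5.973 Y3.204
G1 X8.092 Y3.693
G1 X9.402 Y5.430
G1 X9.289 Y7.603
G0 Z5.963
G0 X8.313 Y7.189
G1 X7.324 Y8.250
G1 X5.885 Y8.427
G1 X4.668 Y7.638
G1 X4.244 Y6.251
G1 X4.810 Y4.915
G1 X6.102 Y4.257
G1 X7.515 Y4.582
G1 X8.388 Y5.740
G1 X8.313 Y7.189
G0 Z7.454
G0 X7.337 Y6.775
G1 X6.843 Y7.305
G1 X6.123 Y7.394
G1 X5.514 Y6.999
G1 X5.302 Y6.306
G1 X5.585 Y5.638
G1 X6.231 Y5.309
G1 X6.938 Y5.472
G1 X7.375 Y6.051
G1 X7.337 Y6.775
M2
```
solid part
  facet normal 0.0000 0.0000 -1.0000
    outer loop
      vertex 4.932 12.559 0.000
      vertex 9.251 12.028 0.000
      vertex 12.217 8.845 0.000
    endloop
  endfacet
  facet normal 0.0000 0.0000 -1.0000
    outer loop
      vertex 1.282 10.191 0.000
      vertex 4.932 12.559 0.000
      vertex 12.217 8.845 0.000
    endloop
  endfacet
  facet normal 0.0000 0.0000 -1.0000
    outer loop
      vertex 0.009 6.030 0.000
      vertex 1.282 10.191 0.000
      vertex 12.217 8.845 0.000
    endloop
  endfacet
  facet normal 0.0000 0.0000 -1.0000
    outer loop
      vertex 1.707 2.024 0.000
      vertex 0.009 6.030 0.000
      vertex 12.217 8.845 0.000
    endloop
  endfacet
  facet normal 0.0000 0.0000 -1.0000
    outer loop
      vertex 5.584 0.048 0.000
      vertex 1.707 2.024 0.000
      vertex 12.217 8.845 0.000
    endloop
  endfacet
  facet normal 0.0000 0.0000 -1.0000
    outer loop
      vertex 9.824 1.025 0.000
      vertex 5.584 0.048 0.000
      vertex 12.217 8.845 0.000
    endloop
  endfacet
  facet normal 0.0000 0.0000 -1.0000
    outer loop
      vertex 12.443 4.499 0.000
      vertex 9.824 1.025 0.000
      vertex 12.217 8.845 0.000
    endloop
  endfacet
  facet normal 0.6083 0.5668 0.5556
    outer loop
      vertex 12.217 8.845 0.000
      vertex 9.251 12.028 0.000
      vertex 6.361 6.361 8.945
    endloop
  endfacet
  facet normal 0.1015 0.8252 0.5556
    outer loop
      vertex 9.251 12.028 0.000
      vertex 4.932 12.559 0.000
      vertex 6.361 6.361 8.945
    endloop
  endfacet
  facet normal -0.4525 0.6975 0.5556
    outer loop
      vertex 4.932 12.559 0.000
      vertex 1.282 10.191 0.000
      vertex 6.361 6.361 8.945
    endloop
  endfacet
  facet normal -0.7951 0.2432 0.5556
    outer loop
      vertex 1.282 10.191 0.000
      vertex 0.009 6.030 0.000
      vertex 6.361 6.361 8.945
    endloop
  endfacet
  facet normal -0.7655 -0.3245 0.5556
    outer loop
      vertex 0.009 6.030 0.000
      vertex 1.707 2.024 0.000
      vertex 6.361 6.361 8.945
    endloop
  endfacet
  facet normal -0.3776 -0.7408 0.5556
    outer loop
      vertex 1.707 2.024 0.000
      vertex 5.584 0.048 0.000
      vertex 6.361 6.361 8.945
    endloop
  endfacet
  facet normal 0.1867 -0.8102 0.5556
    outer loop
      vertex 5.584 0.048 0.000
      vertex 9.824 1.025 0.000
      vertex 6.361 6.361 8.945
    endloop
  endfacet
  facet normal 0.6639 -0.5005 0.5556
    outer loop
      vertex 9.824 1.025 0.000
      vertex 12.443 4.499 0.000
      vertex 6.361 6.361 8.945
    endloop
  endfacet
  facet normal 0.8303 0.0432 0.5556
    outer loop
      vertex 12.443 4.499 0.000
      vertex 12.217 8.845 0.000
      vertex 6.361 6.361 8.945
    endloop
  endfacet
endsolid part

The G0 Z moves step by Δz≈1.491 mm. The G1 loops shrink linearly with z, so the solid tapers from its base footprint up to z≈8.95. Closing with a flat bottom cap and the tapered top and triangulating gives 16 facets — a regular 9-sided pyramid, base circumscribed radius ≈ 6.36 mm, apex at z ≈ 8.95 mm.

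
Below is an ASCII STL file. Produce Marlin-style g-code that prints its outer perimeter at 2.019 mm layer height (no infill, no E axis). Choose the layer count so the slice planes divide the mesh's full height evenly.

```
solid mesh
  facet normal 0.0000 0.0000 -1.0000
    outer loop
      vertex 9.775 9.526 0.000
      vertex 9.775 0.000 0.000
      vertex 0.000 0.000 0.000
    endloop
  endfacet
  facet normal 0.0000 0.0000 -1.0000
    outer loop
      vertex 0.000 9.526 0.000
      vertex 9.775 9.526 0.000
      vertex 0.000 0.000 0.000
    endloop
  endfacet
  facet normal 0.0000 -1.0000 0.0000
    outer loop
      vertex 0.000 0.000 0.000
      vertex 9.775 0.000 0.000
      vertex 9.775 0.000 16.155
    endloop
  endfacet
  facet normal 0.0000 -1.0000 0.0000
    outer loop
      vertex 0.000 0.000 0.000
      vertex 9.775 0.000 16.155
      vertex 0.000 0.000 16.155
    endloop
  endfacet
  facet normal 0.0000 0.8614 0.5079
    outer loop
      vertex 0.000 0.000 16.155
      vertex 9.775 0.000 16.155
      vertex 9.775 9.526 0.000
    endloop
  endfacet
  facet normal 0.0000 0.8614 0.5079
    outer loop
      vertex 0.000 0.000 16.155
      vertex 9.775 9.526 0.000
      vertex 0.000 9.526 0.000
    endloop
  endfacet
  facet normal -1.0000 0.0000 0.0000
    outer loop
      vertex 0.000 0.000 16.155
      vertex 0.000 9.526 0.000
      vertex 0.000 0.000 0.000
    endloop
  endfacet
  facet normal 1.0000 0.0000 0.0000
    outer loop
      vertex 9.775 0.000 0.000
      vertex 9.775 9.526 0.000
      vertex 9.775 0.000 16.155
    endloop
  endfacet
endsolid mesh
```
; perimeter-only toolpath
G21 ; units = mm
G90 ; absolute positioning
G28 ; home
; layer 1
G0 Z2.019
G0 X0.000 Y0.000
G1 X9.775 Y0.000
G1 X9.775 Y8.335
G1 X0.000 Y8.335
G1 X0.000 Y0.000
; layer 2
G0 Z4.039
G0 X0.000 Y0.000
G1 X9.775 Y0.000
G1 X9.775 Y7.144
G1 X0.000 Y7.144
G1 X0.000 Y0.000
; layer 3
G0 Z6.058
G0 X0.000 Y0.000
G1 X9.775 Y0.000
G1 X9.775 Y5.954
G1 X0.000 Y5.954
G1 X0.000 Y0.000
; layer 4
G0 Z8.078
G0 X0.000 Y0.000
G1 X9.775 Y0.000
G1 X9.775 Y4.763
G1 X0.000 Y4.763
G1 X0.000 Y0.000
; layer 5
G0 Z10.097
G0 X0.000 Y0.000
G1 X9.775 Y0.000
G1 X9.775 Y3.572
G1 X0.000 Y3.572
G1 X0.000 Y0.000
; layer 6
G0 Z12.116
G0 X0.000 Y0.000
G1 X9.775 Y0.000
G1 X9.775 Y2.381
G1 X0.000 Y2.381
G1 X0.000 Y0.000
; layer 7
G0 Z14.136
G0 X0.000 Y0.000
G1 X9.775 Y0.000
G1 X9.775 Y1.191
G1 X0.000 Y1.191
G1 X0.000 Y0.000
M2 ; end

The solid is a wedge (ramp): 9.78 × 9.53 mm base, rising to 16.2 mm along the y=0 edge and sloping linearly to z=0 at y=9.53. Slicing at Δz = 2.019 mm — 8 equal slices spanning the solid's height, so layer i sits at z = i·h/8 — gives 7 non-empty perimeters. Each is a 4-segment closed polygon; G0 lifts to the layer z and rapids to the start vertex, then G1 traces the edges. The cross-section shrinks linearly with z (the slice at the apex is degenerate and omitted).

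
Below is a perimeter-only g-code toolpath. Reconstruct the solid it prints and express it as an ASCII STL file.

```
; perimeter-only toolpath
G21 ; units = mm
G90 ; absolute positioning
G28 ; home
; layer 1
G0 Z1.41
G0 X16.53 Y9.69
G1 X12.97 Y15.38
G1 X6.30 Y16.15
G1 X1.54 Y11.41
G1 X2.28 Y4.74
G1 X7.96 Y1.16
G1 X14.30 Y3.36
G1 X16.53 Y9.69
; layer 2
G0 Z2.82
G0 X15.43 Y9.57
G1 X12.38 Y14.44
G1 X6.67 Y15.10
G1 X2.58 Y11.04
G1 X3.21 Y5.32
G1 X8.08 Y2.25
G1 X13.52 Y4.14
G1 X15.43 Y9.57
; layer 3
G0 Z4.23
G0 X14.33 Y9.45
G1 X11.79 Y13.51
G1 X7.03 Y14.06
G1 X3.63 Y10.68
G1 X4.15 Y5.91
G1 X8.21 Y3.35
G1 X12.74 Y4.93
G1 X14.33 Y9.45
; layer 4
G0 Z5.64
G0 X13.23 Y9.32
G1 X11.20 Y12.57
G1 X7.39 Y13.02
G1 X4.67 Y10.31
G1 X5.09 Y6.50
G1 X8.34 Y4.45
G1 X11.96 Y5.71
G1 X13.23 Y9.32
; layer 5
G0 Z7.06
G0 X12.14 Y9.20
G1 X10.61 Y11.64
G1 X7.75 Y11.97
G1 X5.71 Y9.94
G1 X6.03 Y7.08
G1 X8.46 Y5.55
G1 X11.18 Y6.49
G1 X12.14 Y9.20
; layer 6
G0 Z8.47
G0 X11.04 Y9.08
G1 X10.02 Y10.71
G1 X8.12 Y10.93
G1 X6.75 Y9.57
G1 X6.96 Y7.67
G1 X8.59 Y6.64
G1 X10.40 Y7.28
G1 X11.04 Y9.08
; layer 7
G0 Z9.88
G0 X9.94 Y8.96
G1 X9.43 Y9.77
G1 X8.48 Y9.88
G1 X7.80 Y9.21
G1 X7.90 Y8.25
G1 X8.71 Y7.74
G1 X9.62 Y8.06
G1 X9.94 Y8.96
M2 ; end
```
solid part
  facet normal 0.0000 0.0000 -1.0000
    outer loop
      vertex 5.94 17.19 0.00
      vertex 13.56 16.31 0.00
      vertex 17.63 9.81 0.00
    endloop
  endfacet
  facet normal 0.0000 0.0000 -1.0000
    outer loop
      vertex 0.50 11.78 0.00
      vertex 5.94 17.19 0.00
      vertex 17.63 9.81 0.00
    endloop
  endfacet
  facet normal 0.0000 0.0000 -1.0000
    outer loop
      vertex 1.34 4.15 0.00
      vertex 0.50 11.78 0.00
      vertex 17.63 9.81 0.00
    endloop
  endfacet
  facet normal 0.0000 0.0000 -1.0000
    outer loop
      vertex 7.83 0.06 0.00
      vertex 1.34 4.15 0.00
      vertex 17.63 9.81 0.00
    endloop
  endfacet
  facet normal 0.0000 0.0000 -1.0000
    outer loop
      vertex 15.08 2.58 0.00
      vertex 7.83 0.06 0.00
      vertex 17.63 9.81 0.00
    endloop
  endfacet
  facet normal 0.6926 0.4336 0.5765
    outer loop
      vertex 17.63 9.81 0.00
      vertex 13.56 16.31 0.00
      vertex 8.84 8.84 11.29
    endloop
  endfacet
  facet normal 0.0938 0.8118 0.5763
    outer loop
      vertex 13.56 16.31 0.00
      vertex 5.94 17.19 0.00
      vertex 8.84 8.84 11.29
    endloop
  endfacet
  facet normal -0.5762 0.5794 0.5765
    outer loop
      vertex 5.94 17.19 0.00
      vertex 0.50 11.78 0.00
      vertex 8.84 8.84 11.29
    endloop
  endfacet
  facet normal -0.8121 -0.0894 0.5766
    outer loop
      vertex 0.50 11.78 0.00
      vertex 1.34 4.15 0.00
      vertex 8.84 8.84 11.29
    endloop
  endfacet
  facet normal -0.4356 -0.6913 0.5765
    outer loop
      vertex 1.34 4.15 0.00
      vertex 7.83 0.06 0.00
      vertex 8.84 8.84 11.29
    endloop
  endfacet
  facet normal 0.2683 -0.7719 0.5763
    outer loop
      vertex 7.83 0.06 0.00
      vertex 15.08 2.58 0.00
      vertex 8.84 8.84 11.29
    endloop
  endfacet
  facet normal 0.7705 -0.2718 0.5766
    outer loop
      vertex 15.08 2.58 0.00
      vertex 17.63 9.81 0.00
      vertex 8.84 8.84 11.29
    endloop
  endfacet
endsolid part

The G0 Z moves step by Δz≈1.41 mm. The G1 loops shrink linearly with z, so the solid tapers from its base footprint up to z≈11.3. Closing with a flat bottom cap and the tapered top and triangulating gives 12 facets — a regular 7-sided pyramid, base circumscribed radius ≈ 8.84 mm, apex at z ≈ 11.3 mm.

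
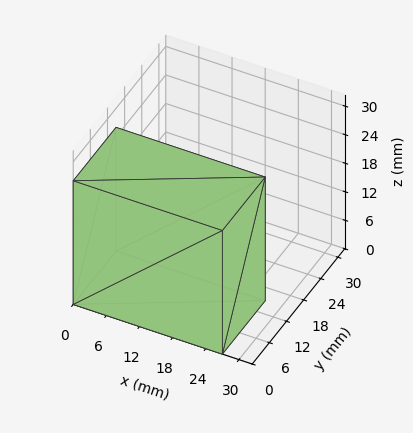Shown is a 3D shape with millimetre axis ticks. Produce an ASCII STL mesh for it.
Reading the render: the shape is a rectangular box, roughly 27 × 15 mm footprint and 26 mm tall (dimensions read to the nearest mm from the axis ticks). For the STL, each face is triangulated and given an outward normal.

solid part
  facet normal 0.0000 0.0000 -1.0000
    outer loop
      vertex 27.00 15.00 0.00
      vertex 27.00 0.00 0.00
      vertex 0.00 0.00 0.00
    endloop
  endfacet
  facet normal 0.0000 0.0000 -1.0000
    outer loop
      vertex 0.00 15.00 0.00
      vertex 27.00 15.00 0.00
      vertex 0.00 0.00 0.00
    endloop
  endfacet
  facet normal 0.0000 0.0000 1.0000
    outer loop
      vertex 0.00 0.00 26.00
      vertex 27.00 0.00 26.00
      vertex 27.00 15.00 26.00
    endloop
  endfacet
  facet normal 0.0000 0.0000 1.0000
    outer loop
      vertex 0.00 0.00 26.00
      vertex 27.00 15.00 26.00
      vertex 0.00 15.00 26.00
    endloop
  endfacet
  facet normal 0.0000 -1.0000 0.0000
    outer loop
      vertex 0.00 0.00 0.00
      vertex 27.00 0.00 0.00
      vertex 27.00 0.00 26.00
    endloop
  endfacet
  facet normal 0.0000 -1.0000 0.0000
    outer loop
      vertex 0.00 0.00 0.00
      vertex 27.00 0.00 26.00
      vertex 0.00 0.00 26.00
    endloop
  endfacet
  facet normal 0.0000 1.0000 0.0000
    outer loop
      vertex 27.00 15.00 26.00
      vertex 27.00 15.00 0.00
      vertex 0.00 15.00 0.00
    endloop
  endfacet
  facet normal 0.0000 1.0000 0.0000
    outer loop
      vertex 0.00 15.00 26.00
      vertex 27.00 15.00 26.00
      vertex 0.00 15.00 0.00
    endloop
  endfacet
  facet normal -1.0000 0.0000 0.0000
    outer loop
      vertex 0.00 15.00 26.00
      vertex 0.00 15.00 0.00
      vertex 0.00 0.00 0.00
    endloop
  endfacet
  facet normal -1.0000 0.0000 0.0000
    outer loop
      vertex 0.00 0.00 26.00
      vertex 0.00 15.00 26.00
      vertex 0.00 0.00 0.00
    endloop
  endfacet
  facet normal 1.0000 0.0000 0.0000
    outer loop
      vertex 27.00 0.00 0.00
      vertex 27.00 15.00 0.00
      vertex 27.00 15.00 26.00
    endloop
  endfacet
  facet normal 1.0000 0.0000 0.0000
    outer loop
      vertex 27.00 0.00 0.00
      vertex 27.00 15.00 26.00
      vertex 27.00 0.00 26.00
    endloop
  endfacet
endsolid part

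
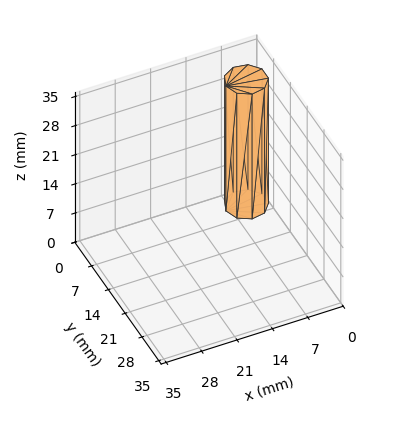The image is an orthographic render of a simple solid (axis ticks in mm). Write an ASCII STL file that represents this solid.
Reading the render: the shape is a regular 9-sided prism (a cylinder approximated with 9 flat sides), circumscribed radius ≈ 4 mm, height ≈ 30 mm (dimensions read to the nearest mm from the axis ticks). For the STL, each face is triangulated and given an outward normal.

solid part
  facet normal 0.0000 0.0000 -1.0000
    outer loop
      vertex 4.69 7.94 0.00
      vertex 7.06 6.57 0.00
      vertex 8.00 4.00 0.00
    endloop
  endfacet
  facet normal 0.0000 0.0000 -1.0000
    outer loop
      vertex 2.00 7.46 0.00
      vertex 4.69 7.94 0.00
      vertex 8.00 4.00 0.00
    endloop
  endfacet
  facet normal 0.0000 0.0000 -1.0000
    outer loop
      vertex 0.24 5.37 0.00
      vertex 2.00 7.46 0.00
      vertex 8.00 4.00 0.00
    endloop
  endfacet
  facet normal 0.0000 0.0000 -1.0000
    outer loop
      vertex 0.24 2.63 0.00
      vertex 0.24 5.37 0.00
      vertex 8.00 4.00 0.00
    endloop
  endfacet
  facet normal 0.0000 0.0000 -1.0000
    outer loop
      vertex 2.00 0.54 0.00
      vertex 0.24 2.63 0.00
      vertex 8.00 4.00 0.00
    endloop
  endfacet
  facet normal 0.0000 0.0000 -1.0000
    outer loop
      vertex 4.69 0.06 0.00
      vertex 2.00 0.54 0.00
      vertex 8.00 4.00 0.00
    endloop
  endfacet
  facet normal 0.0000 0.0000 -1.0000
    outer loop
      vertex 7.06 1.43 0.00
      vertex 4.69 0.06 0.00
      vertex 8.00 4.00 0.00
    endloop
  endfacet
  facet normal 0.0000 0.0000 1.0000
    outer loop
      vertex 8.00 4.00 30.00
      vertex 7.06 6.57 30.00
      vertex 4.69 7.94 30.00
    endloop
  endfacet
  facet normal 0.0000 0.0000 1.0000
    outer loop
      vertex 8.00 4.00 30.00
      vertex 4.69 7.94 30.00
      vertex 2.00 7.46 30.00
    endloop
  endfacet
  facet normal 0.0000 0.0000 1.0000
    outer loop
      vertex 8.00 4.00 30.00
      vertex 2.00 7.46 30.00
      vertex 0.24 5.37 30.00
    endloop
  endfacet
  facet normal 0.0000 0.0000 1.0000
    outer loop
      vertex 8.00 4.00 30.00
      vertex 0.24 5.37 30.00
      vertex 0.24 2.63 30.00
    endloop
  endfacet
  facet normal 0.0000 0.0000 1.0000
    outer loop
      vertex 8.00 4.00 30.00
      vertex 0.24 2.63 30.00
      vertex 2.00 0.54 30.00
    endloop
  endfacet
  facet normal 0.0000 0.0000 1.0000
    outer loop
      vertex 8.00 4.00 30.00
      vertex 2.00 0.54 30.00
      vertex 4.69 0.06 30.00
    endloop
  endfacet
  facet normal 0.0000 0.0000 1.0000
    outer loop
      vertex 8.00 4.00 30.00
      vertex 4.69 0.06 30.00
      vertex 7.06 1.43 30.00
    endloop
  endfacet
  facet normal 0.9392 0.3435 0.0000
    outer loop
      vertex 8.00 4.00 0.00
      vertex 7.06 6.57 0.00
      vertex 7.06 6.57 30.00
    endloop
  endfacet
  facet normal 0.9392 0.3435 0.0000
    outer loop
      vertex 8.00 4.00 0.00
      vertex 7.06 6.57 30.00
      vertex 8.00 4.00 30.00
    endloop
  endfacet
  facet normal 0.5005 0.8658 0.0000
    outer loop
      vertex 7.06 6.57 0.00
      vertex 4.69 7.94 0.00
      vertex 4.69 7.94 30.00
    endloop
  endfacet
  facet normal 0.5005 0.8658 0.0000
    outer loop
      vertex 7.06 6.57 0.00
      vertex 4.69 7.94 30.00
      vertex 7.06 6.57 30.00
    endloop
  endfacet
  facet normal -0.1757 0.9845 0.0000
    outer loop
      vertex 4.69 7.94 0.00
      vertex 2.00 7.46 0.00
      vertex 2.00 7.46 30.00
    endloop
  endfacet
  facet normal -0.1757 0.9845 0.0000
    outer loop
      vertex 4.69 7.94 0.00
      vertex 2.00 7.46 30.00
      vertex 4.69 7.94 30.00
    endloop
  endfacet
  facet normal -0.7649 0.6441 0.0000
    outer loop
      vertex 2.00 7.46 0.00
      vertex 0.24 5.37 0.00
      vertex 0.24 5.37 30.00
    endloop
  endfacet
  facet normal -0.7649 0.6441 0.0000
    outer loop
      vertex 2.00 7.46 0.00
      vertex 0.24 5.37 30.00
      vertex 2.00 7.46 30.00
    endloop
  endfacet
  facet normal -1.0000 0.0000 0.0000
    outer loop
      vertex 0.24 5.37 0.00
      vertex 0.24 2.63 0.00
      vertex 0.24 2.63 30.00
    endloop
  endfacet
  facet normal -1.0000 0.0000 0.0000
    outer loop
      vertex 0.24 5.37 0.00
      vertex 0.24 2.63 30.00
      vertex 0.24 5.37 30.00
    endloop
  endfacet
  facet normal -0.7649 -0.6441 0.0000
    outer loop
      vertex 0.24 2.63 0.00
      vertex 2.00 0.54 0.00
      vertex 2.00 0.54 30.00
    endloop
  endfacet
  facet normal -0.7649 -0.6441 0.0000
    outer loop
      vertex 0.24 2.63 0.00
      vertex 2.00 0.54 30.00
      vertex 0.24 2.63 30.00
    endloop
  endfacet
  facet normal -0.1757 -0.9845 0.0000
    outer loop
      vertex 2.00 0.54 0.00
      vertex 4.69 0.06 0.00
      vertex 4.69 0.06 30.00
    endloop
  endfacet
  facet normal -0.1757 -0.9845 0.0000
    outer loop
      vertex 2.00 0.54 0.00
      vertex 4.69 0.06 30.00
      vertex 2.00 0.54 30.00
    endloop
  endfacet
  facet normal 0.5005 -0.8658 0.0000
    outer loop
      vertex 4.69 0.06 0.00
      vertex 7.06 1.43 0.00
      vertex 7.06 1.43 30.00
    endloop
  endfacet
  facet normal 0.5005 -0.8658 0.0000
    outer loop
      vertex 4.69 0.06 0.00
      vertex 7.06 1.43 30.00
      vertex 4.69 0.06 30.00
    endloop
  endfacet
  facet normal 0.9392 -0.3435 0.0000
    outer loop
      vertex 7.06 1.43 0.00
      vertex 8.00 4.00 0.00
      vertex 8.00 4.00 30.00
    endloop
  endfacet
  facet normal 0.9392 -0.3435 0.0000
    outer loop
      vertex 7.06 1.43 0.00
      vertex 8.00 4.00 30.00
      vertex 7.06 1.43 30.00
    endloop
  endfacet
endsolid part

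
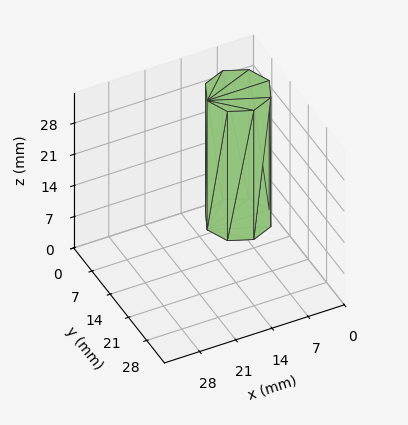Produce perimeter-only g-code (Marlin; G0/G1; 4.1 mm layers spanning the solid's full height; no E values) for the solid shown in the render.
Reading the render: the shape is a regular 8-sided prism (a cylinder approximated with 8 flat sides), circumscribed radius ≈ 6 mm, height ≈ 29 mm (dimensions read to the nearest mm from the axis ticks). For the g-code, the solid's height is divided into equal slices at the stated Δz and each level perimeter traced with G1 moves after a G0 lift.

; perimeter-only toolpath
G21 ; units = mm
G90 ; absolute positioning
G28 ; home
; layer 1
G0 Z4.1
G0 X12.0 Y6.0
G1 X10.2 Y10.2
G1 X6.0 Y12.0
G1 X1.8 Y10.2
G1 X0.0 Y6.0
G1 X1.8 Y1.8
G1 X6.0 Y0.0
G1 X10.2 Y1.8
G1 X12.0 Y6.0
; layer 2
G0 Z8.3
G0 X12.0 Y6.0
G1 X10.2 Y10.2
G1 X6.0 Y12.0
G1 X1.8 Y10.2
G1 X0.0 Y6.0
G1 X1.8 Y1.8
G1 X6.0 Y0.0
G1 X10.2 Y1.8
G1 X12.0 Y6.0
; layer 3
G0 Z12.4
G0 X12.0 Y6.0
G1 X10.2 Y10.2
G1 X6.0 Y12.0
G1 X1.8 Y10.2
G1 X0.0 Y6.0
G1 X1.8 Y1.8
G1 X6.0 Y0.0
G1 X10.2 Y1.8
G1 X12.0 Y6.0
; layer 4
G0 Z16.6
G0 X12.0 Y6.0
G1 X10.2 Y10.2
G1 X6.0 Y12.0
G1 X1.8 Y10.2
G1 X0.0 Y6.0
G1 X1.8 Y1.8
G1 X6.0 Y0.0
G1 X10.2 Y1.8
G1 X12.0 Y6.0
; layer 5
G0 Z20.7
G0 X12.0 Y6.0
G1 X10.2 Y10.2
G1 X6.0 Y12.0
G1 X1.8 Y10.2
G1 X0.0 Y6.0
G1 X1.8 Y1.8
G1 X6.0 Y0.0
G1 X10.2 Y1.8
G1 X12.0 Y6.0
; layer 6
G0 Z24.9
G0 X12.0 Y6.0
G1 X10.2 Y10.2
G1 X6.0 Y12.0
G1 X1.8 Y10.2
G1 X0.0 Y6.0
G1 X1.8 Y1.8
G1 X6.0 Y0.0
G1 X10.2 Y1.8
G1 X12.0 Y6.0
; layer 7
G0 Z29.0
G0 X12.0 Y6.0
G1 X10.2 Y10.2
G1 X6.0 Y12.0
G1 X1.8 Y10.2
G1 X0.0 Y6.0
G1 X1.8 Y1.8
G1 X6.0 Y0.0
G1 X10.2 Y1.8
G1 X12.0 Y6.0
M2 ; end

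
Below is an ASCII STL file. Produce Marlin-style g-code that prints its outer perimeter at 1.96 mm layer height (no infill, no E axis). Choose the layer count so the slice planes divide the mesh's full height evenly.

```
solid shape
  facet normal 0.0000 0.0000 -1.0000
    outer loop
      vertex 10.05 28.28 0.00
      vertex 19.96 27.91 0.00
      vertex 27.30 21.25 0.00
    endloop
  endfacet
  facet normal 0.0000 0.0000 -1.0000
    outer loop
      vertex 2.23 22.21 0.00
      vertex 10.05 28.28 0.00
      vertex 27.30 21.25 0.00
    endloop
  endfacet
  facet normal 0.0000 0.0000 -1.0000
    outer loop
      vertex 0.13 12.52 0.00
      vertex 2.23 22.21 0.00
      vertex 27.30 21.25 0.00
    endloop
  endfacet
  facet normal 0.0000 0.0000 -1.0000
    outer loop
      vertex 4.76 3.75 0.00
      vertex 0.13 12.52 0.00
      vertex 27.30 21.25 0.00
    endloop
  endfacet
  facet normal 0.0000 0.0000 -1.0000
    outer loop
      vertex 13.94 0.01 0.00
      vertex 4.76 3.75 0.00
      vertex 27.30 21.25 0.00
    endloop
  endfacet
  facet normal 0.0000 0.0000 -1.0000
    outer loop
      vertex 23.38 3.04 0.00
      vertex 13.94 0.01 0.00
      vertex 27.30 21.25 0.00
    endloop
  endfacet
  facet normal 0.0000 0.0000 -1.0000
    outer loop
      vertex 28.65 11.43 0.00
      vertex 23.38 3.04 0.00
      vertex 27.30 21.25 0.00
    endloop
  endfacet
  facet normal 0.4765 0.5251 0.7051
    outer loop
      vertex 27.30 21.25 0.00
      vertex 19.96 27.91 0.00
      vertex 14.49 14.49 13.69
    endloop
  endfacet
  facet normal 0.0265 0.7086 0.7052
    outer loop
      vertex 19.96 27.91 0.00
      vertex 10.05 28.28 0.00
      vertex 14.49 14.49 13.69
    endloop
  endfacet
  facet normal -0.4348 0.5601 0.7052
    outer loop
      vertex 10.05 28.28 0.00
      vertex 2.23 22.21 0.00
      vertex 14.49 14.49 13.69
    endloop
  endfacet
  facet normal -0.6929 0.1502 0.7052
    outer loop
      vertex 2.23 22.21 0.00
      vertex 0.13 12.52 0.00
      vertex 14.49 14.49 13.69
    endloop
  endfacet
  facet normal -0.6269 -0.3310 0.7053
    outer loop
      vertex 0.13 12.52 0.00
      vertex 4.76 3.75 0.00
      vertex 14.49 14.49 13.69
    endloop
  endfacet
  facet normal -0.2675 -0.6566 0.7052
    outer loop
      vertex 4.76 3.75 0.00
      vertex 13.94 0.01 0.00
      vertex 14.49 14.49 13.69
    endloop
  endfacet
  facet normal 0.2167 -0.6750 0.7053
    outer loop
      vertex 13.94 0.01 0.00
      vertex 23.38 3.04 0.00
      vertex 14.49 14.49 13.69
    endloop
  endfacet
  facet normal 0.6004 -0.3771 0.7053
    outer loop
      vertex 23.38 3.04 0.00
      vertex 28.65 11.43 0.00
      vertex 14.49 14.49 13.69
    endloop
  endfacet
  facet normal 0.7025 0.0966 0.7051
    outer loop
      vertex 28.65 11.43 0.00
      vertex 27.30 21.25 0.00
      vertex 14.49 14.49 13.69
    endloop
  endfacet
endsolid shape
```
; perimeter-only toolpath
G21 ; units = mm
G90 ; absolute positioning
G28 ; home
; layer 1
G0 Z1.96
G0 X25.47 Y20.28
G1 X19.18 Y25.99
G1 X10.68 Y26.31
G1 X3.98 Y21.11
G1 X2.18 Y12.80
G1 X6.15 Y5.28
G1 X14.02 Y2.08
G1 X22.11 Y4.68
G1 X26.63 Y11.87
G1 X25.47 Y20.28
; layer 2
G0 Z3.91
G0 X23.64 Y19.32
G1 X18.40 Y24.08
G1 X11.32 Y24.34
G1 X5.73 Y20.00
G1 X4.23 Y13.08
G1 X7.54 Y6.82
G1 X14.10 Y4.15
G1 X20.84 Y6.31
G1 X24.60 Y12.30
G1 X23.64 Y19.32
; layer 3
G0 Z5.87
G0 X21.81 Y18.35
G1 X17.62 Y22.16
G1 X11.95 Y22.37
G1 X7.48 Y18.90
G1 X6.28 Y13.36
G1 X8.93 Y8.35
G1 X14.18 Y6.22
G1 X19.57 Y7.95
G1 X22.58 Y12.74
G1 X21.81 Y18.35
; layer 4
G0 Z7.82
G0 X19.98 Y17.39
G1 X16.83 Y20.24
G1 X12.59 Y20.40
G1 X9.24 Y17.80
G1 X8.34 Y13.65
G1 X10.32 Y9.89
G1 X14.25 Y8.28
G1 X18.30 Y9.58
G1 X20.56 Y13.18
G1 X19.98 Y17.39
; layer 5
G0 Z9.78
G0 X18.15 Y16.42
G1 X16.05 Y18.32
G1 X13.22 Y18.43
G1 X10.99 Y16.70
G1 X10.39 Y13.93
G1 X11.71 Y11.42
G1 X14.33 Y10.35
G1 X17.03 Y11.22
G1 X18.54 Y13.62
G1 X18.15 Y16.42
; layer 6
G0 Z11.73
G0 X16.32 Y15.46
G1 X15.27 Y16.41
G1 X13.86 Y16.46
G1 X12.74 Y15.59
G1 X12.44 Y14.21
G1 X13.10 Y12.96
G1 X14.41 Y12.42
G1 X15.76 Y12.85
G1 X16.51 Y14.05
G1 X16.32 Y15.46
M2 ; end

The solid is a regular 9-sided pyramid, base circumscribed radius ≈ 14.5 mm, apex at z ≈ 13.7 mm. Slicing at Δz = 1.96 mm — 7 equal slices spanning the solid's height, so layer i sits at z = i·h/7 — gives 6 non-empty perimeters. Each is a 9-segment closed polygon; G0 lifts to the layer z and rapids to the start vertex, then G1 traces the edges. The cross-section shrinks linearly with z (the slice at the apex is degenerate and omitted).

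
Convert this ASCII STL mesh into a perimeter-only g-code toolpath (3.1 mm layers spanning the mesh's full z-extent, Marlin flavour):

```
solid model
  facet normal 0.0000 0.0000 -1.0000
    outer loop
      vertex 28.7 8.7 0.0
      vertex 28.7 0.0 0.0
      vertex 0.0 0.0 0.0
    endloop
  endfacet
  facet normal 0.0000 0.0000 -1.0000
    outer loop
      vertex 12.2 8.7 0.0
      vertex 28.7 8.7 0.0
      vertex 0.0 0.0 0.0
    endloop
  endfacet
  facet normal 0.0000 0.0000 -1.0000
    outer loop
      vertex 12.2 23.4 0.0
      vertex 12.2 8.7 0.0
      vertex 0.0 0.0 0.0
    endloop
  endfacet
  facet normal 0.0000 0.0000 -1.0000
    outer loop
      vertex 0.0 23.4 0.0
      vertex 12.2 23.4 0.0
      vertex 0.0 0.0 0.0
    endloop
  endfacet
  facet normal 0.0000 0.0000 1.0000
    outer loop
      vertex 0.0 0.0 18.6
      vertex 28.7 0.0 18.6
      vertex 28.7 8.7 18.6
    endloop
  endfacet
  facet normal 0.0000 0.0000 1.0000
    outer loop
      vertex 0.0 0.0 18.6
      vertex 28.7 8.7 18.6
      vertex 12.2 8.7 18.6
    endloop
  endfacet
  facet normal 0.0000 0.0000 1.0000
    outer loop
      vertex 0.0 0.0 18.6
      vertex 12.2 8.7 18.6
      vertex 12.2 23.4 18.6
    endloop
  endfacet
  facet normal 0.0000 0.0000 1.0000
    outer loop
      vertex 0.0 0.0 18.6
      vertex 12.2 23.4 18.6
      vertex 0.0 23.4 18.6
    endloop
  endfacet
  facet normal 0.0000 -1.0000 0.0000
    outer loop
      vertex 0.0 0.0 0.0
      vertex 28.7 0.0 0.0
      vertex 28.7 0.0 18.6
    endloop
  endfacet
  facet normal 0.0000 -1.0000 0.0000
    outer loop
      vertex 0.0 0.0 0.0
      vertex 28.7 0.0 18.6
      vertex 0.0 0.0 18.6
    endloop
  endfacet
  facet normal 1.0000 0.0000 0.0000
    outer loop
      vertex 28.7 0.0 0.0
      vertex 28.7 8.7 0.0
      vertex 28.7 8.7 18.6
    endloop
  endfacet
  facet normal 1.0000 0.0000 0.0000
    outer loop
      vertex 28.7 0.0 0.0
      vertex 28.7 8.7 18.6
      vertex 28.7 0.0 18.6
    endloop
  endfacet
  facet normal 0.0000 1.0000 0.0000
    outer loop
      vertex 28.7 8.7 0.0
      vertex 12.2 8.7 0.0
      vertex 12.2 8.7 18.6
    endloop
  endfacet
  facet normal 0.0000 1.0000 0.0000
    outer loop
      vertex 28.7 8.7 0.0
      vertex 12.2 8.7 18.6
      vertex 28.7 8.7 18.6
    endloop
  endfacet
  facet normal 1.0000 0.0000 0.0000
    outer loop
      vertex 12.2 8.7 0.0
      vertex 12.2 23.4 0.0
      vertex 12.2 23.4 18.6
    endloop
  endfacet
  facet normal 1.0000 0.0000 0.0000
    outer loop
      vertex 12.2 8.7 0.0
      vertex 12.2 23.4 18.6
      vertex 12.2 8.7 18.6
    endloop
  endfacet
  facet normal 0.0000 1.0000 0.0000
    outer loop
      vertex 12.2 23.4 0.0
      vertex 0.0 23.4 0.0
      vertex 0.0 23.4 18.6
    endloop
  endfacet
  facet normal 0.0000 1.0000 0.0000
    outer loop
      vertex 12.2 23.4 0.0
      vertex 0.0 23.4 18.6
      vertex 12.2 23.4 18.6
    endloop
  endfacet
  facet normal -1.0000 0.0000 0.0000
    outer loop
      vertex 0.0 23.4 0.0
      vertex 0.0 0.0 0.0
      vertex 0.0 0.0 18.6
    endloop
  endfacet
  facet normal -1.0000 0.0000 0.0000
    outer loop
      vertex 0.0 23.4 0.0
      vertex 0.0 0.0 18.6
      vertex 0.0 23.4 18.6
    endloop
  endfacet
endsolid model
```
; perimeter-only toolpath
G21 ; units = mm
G90 ; absolute positioning
G28 ; home
; layer 1
G0 Z3.1
G0 X0.0 Y0.0
G1 X28.7 Y0.0
G1 X28.7 Y8.7
G1 X12.2 Y8.7
G1 X12.2 Y23.4
G1 X0.0 Y23.4
G1 X0.0 Y0.0
; layer 2
G0 Z6.2
G0 X0.0 Y0.0
G1 X28.7 Y0.0
G1 X28.7 Y8.7
G1 X12.2 Y8.7
G1 X12.2 Y23.4
G1 X0.0 Y23.4
G1 X0.0 Y0.0
; layer 3
G0 Z9.3
G0 X0.0 Y0.0
G1 X28.7 Y0.0
G1 X28.7 Y8.7
G1 X12.2 Y8.7
G1 X12.2 Y23.4
G1 X0.0 Y23.4
G1 X0.0 Y0.0
; layer 4
G0 Z12.4
G0 X0.0 Y0.0
G1 X28.7 Y0.0
G1 X28.7 Y8.7
G1 X12.2 Y8.7
G1 X12.2 Y23.4
G1 X0.0 Y23.4
G1 X0.0 Y0.0
; layer 5
G0 Z15.5
G0 X0.0 Y0.0
G1 X28.7 Y0.0
G1 X28.7 Y8.7
G1 X12.2 Y8.7
G1 X12.2 Y23.4
G1 X0.0 Y23.4
G1 X0.0 Y0.0
; layer 6
G0 Z18.6
G0 X0.0 Y0.0
G1 X28.7 Y0.0
G1 X28.7 Y8.7
G1 X12.2 Y8.7
G1 X12.2 Y23.4
G1 X0.0 Y23.4
G1 X0.0 Y0.0
M2 ; end

The solid is an L-shaped prism: outer 28.7 × 23.4 mm, arm thicknesses ≈ 8.7 mm (horizontal) and 12.2 mm (vertical), extruded 18.6 mm in z. Slicing at Δz = 3.1 mm — 6 equal slices spanning the solid's height, so layer i sits at z = i·h/6 — gives 6 non-empty perimeters. Each is a 6-segment closed polygon; G0 lifts to the layer z and rapids to the start vertex, then G1 traces the edges.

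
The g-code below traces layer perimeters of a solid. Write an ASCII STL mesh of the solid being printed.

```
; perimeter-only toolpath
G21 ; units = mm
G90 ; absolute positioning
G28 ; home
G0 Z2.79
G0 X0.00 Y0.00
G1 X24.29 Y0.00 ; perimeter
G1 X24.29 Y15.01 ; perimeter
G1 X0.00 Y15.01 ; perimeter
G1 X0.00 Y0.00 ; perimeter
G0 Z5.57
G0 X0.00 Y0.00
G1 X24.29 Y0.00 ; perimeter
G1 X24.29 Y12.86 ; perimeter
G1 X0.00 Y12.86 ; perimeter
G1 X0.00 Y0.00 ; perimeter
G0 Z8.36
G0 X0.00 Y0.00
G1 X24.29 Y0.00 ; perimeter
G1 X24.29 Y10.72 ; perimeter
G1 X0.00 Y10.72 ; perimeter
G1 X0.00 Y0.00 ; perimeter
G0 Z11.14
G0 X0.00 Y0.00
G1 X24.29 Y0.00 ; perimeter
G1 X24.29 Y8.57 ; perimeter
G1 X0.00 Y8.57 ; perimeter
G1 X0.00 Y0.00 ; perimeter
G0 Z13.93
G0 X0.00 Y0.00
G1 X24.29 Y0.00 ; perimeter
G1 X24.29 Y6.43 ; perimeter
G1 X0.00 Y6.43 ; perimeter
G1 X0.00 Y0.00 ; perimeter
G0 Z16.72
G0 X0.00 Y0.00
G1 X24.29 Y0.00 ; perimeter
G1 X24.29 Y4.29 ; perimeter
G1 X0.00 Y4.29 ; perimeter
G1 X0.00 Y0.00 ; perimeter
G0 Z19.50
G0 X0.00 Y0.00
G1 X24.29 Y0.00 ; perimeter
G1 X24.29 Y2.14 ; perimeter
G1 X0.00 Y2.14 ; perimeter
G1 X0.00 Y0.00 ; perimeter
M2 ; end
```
solid part
  facet normal 0.0000 0.0000 -1.0000
    outer loop
      vertex 24.29 17.15 0.00
      vertex 24.29 0.00 0.00
      vertex 0.00 0.00 0.00
    endloop
  endfacet
  facet normal 0.0000 0.0000 -1.0000
    outer loop
      vertex 0.00 17.15 0.00
      vertex 24.29 17.15 0.00
      vertex 0.00 0.00 0.00
    endloop
  endfacet
  facet normal 0.0000 -1.0000 0.0000
    outer loop
      vertex 0.00 0.00 0.00
      vertex 24.29 0.00 0.00
      vertex 24.29 0.00 22.29
    endloop
  endfacet
  facet normal 0.0000 -1.0000 0.0000
    outer loop
      vertex 0.00 0.00 0.00
      vertex 24.29 0.00 22.29
      vertex 0.00 0.00 22.29
    endloop
  endfacet
  facet normal 0.0000 0.7926 0.6098
    outer loop
      vertex 0.00 0.00 22.29
      vertex 24.29 0.00 22.29
      vertex 24.29 17.15 0.00
    endloop
  endfacet
  facet normal 0.0000 0.7926 0.6098
    outer loop
      vertex 0.00 0.00 22.29
      vertex 24.29 17.15 0.00
      vertex 0.00 17.15 0.00
    endloop
  endfacet
  facet normal -1.0000 0.0000 0.0000
    outer loop
      vertex 0.00 0.00 22.29
      vertex 0.00 17.15 0.00
      vertex 0.00 0.00 0.00
    endloop
  endfacet
  facet normal 1.0000 0.0000 0.0000
    outer loop
      vertex 24.29 0.00 0.00
      vertex 24.29 17.15 0.00
      vertex 24.29 0.00 22.29
    endloop
  endfacet
endsolid part

The G0 Z moves step by Δz≈2.79 mm. The G1 loops shrink linearly with z, so the solid tapers from its base footprint up to z≈22.3. Closing with a flat bottom cap and the tapered top and triangulating gives 8 facets — a wedge (ramp): 24.3 × 17.1 mm base, rising to 22.3 mm along the y=0 edge and sloping linearly to z=0 at y=17.1.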